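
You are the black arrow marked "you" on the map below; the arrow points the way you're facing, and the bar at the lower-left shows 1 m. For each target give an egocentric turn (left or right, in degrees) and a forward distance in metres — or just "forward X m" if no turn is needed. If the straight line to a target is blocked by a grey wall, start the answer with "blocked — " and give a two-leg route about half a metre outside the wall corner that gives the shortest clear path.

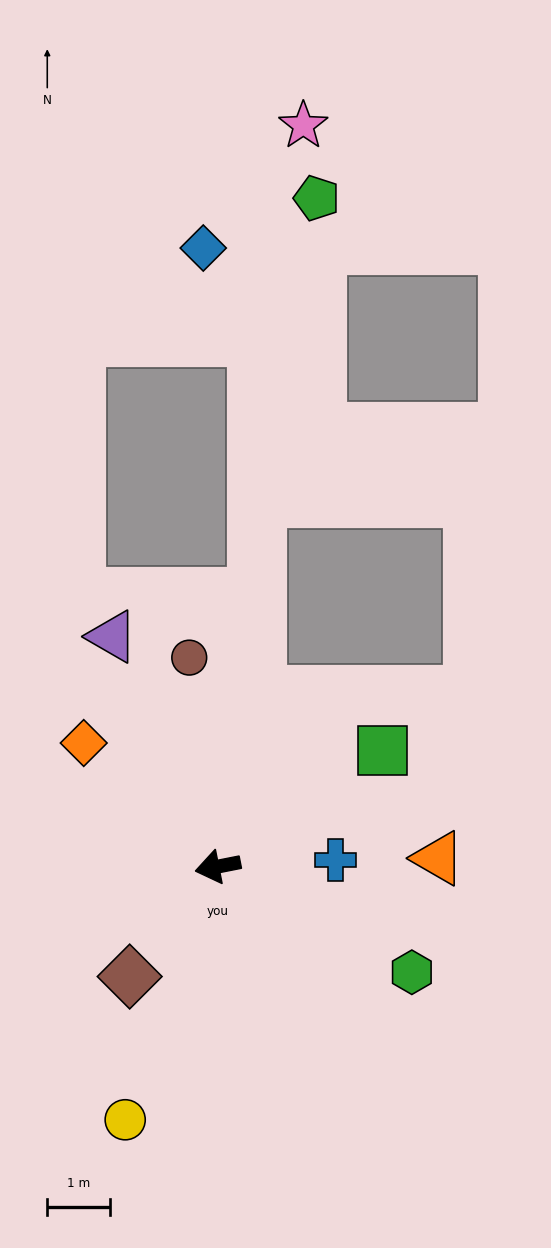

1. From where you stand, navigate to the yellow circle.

turn left 59°, forward 4.3 m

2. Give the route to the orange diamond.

turn right 54°, forward 2.9 m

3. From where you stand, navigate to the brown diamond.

turn left 40°, forward 2.2 m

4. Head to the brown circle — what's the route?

turn right 93°, forward 3.4 m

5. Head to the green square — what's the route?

turn right 156°, forward 3.2 m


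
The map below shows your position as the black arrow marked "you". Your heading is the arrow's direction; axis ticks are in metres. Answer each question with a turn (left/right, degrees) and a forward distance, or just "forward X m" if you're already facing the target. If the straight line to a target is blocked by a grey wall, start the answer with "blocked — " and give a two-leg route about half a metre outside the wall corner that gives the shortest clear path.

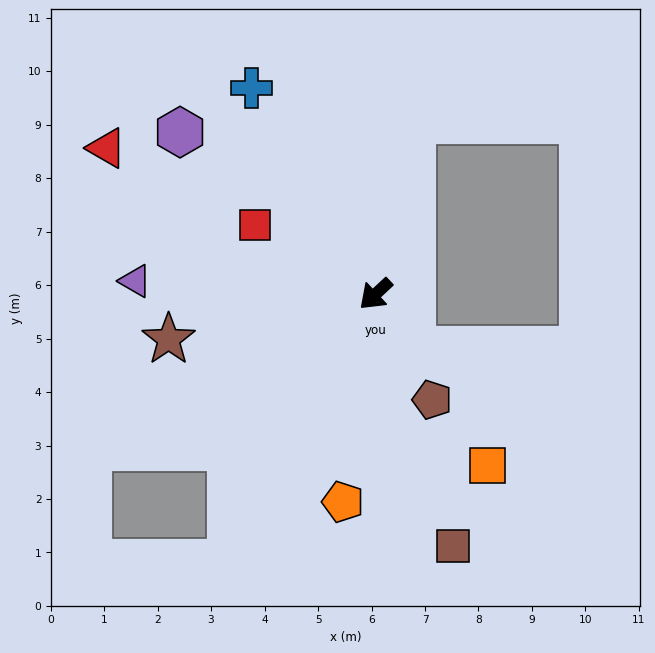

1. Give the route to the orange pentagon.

turn left 38°, forward 3.9 m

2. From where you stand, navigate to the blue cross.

turn right 102°, forward 4.5 m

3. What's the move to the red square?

turn right 73°, forward 2.6 m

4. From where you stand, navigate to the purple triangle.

turn right 46°, forward 4.5 m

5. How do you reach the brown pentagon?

turn left 75°, forward 2.2 m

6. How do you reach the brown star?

turn right 31°, forward 4.0 m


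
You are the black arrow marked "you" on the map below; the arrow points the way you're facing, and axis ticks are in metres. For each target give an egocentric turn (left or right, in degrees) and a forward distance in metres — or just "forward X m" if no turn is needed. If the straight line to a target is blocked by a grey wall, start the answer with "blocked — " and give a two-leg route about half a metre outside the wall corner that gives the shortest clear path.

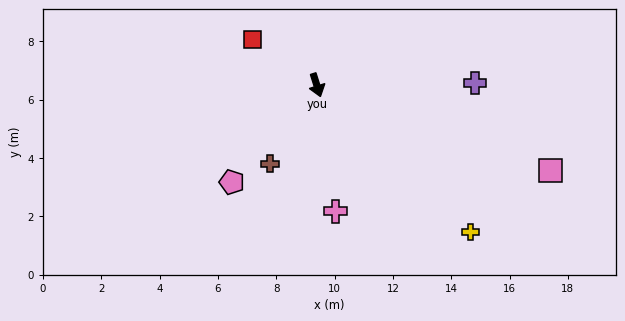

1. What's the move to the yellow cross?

turn left 29°, forward 7.3 m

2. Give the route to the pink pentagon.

turn right 59°, forward 4.4 m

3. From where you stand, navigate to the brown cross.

turn right 49°, forward 3.1 m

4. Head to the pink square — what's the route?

turn left 52°, forward 8.5 m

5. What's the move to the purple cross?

turn left 73°, forward 5.4 m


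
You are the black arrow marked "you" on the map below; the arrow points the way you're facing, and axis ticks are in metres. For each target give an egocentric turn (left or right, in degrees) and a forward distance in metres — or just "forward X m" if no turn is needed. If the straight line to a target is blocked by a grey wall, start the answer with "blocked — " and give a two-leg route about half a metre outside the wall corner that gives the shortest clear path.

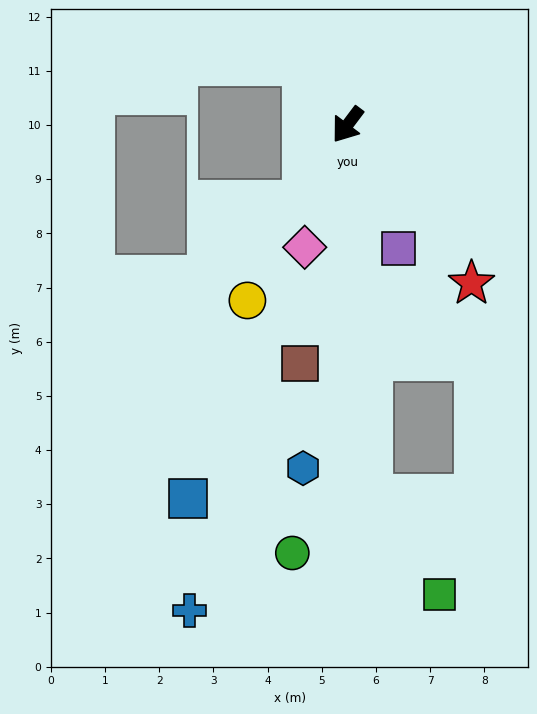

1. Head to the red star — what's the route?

turn left 75°, forward 3.7 m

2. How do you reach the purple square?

turn left 59°, forward 2.5 m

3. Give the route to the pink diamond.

turn left 18°, forward 2.4 m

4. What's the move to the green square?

blocked — turn left 40°, forward 6.9 m, then turn left 33°, forward 2.2 m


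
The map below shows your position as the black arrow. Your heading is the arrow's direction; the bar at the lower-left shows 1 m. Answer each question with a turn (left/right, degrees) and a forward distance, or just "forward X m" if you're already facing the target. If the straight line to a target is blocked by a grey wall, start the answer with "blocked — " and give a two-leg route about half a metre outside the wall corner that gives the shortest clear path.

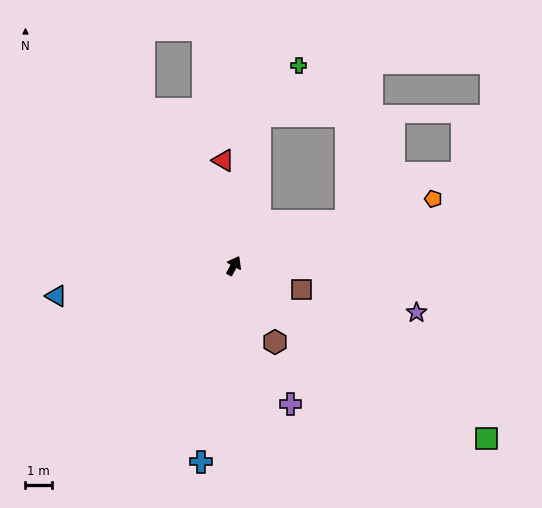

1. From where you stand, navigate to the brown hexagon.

turn right 123°, forward 3.2 m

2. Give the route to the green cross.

blocked — turn left 19°, forward 5.7 m, then turn right 28°, forward 2.4 m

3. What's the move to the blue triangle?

turn left 128°, forward 6.7 m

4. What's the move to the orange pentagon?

turn right 43°, forward 7.9 m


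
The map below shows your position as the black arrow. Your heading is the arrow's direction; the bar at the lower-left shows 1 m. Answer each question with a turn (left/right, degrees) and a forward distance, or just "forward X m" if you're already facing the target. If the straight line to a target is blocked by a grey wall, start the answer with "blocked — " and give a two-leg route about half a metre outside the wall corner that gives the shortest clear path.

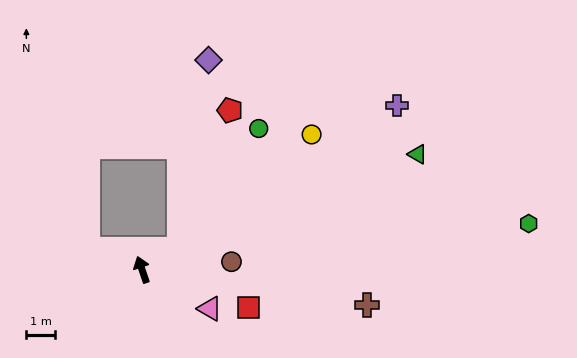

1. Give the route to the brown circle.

turn right 104°, forward 3.1 m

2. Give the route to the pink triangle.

turn right 139°, forward 2.7 m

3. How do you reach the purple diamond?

blocked — turn right 80°, forward 1.5 m, then turn left 52°, forward 6.7 m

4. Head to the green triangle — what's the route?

turn right 86°, forward 10.4 m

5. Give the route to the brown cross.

turn right 118°, forward 7.9 m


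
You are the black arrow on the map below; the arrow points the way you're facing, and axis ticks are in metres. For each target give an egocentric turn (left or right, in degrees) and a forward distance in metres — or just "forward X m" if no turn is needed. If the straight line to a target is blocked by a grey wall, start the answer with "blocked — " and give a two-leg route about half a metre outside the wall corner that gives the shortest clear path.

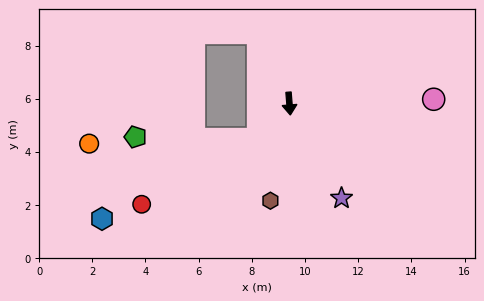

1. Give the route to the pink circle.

turn left 87°, forward 5.4 m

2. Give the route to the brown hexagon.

turn right 16°, forward 3.7 m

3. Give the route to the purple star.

turn left 24°, forward 4.1 m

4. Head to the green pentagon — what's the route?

blocked — turn right 46°, forward 1.8 m, then turn right 49°, forward 4.6 m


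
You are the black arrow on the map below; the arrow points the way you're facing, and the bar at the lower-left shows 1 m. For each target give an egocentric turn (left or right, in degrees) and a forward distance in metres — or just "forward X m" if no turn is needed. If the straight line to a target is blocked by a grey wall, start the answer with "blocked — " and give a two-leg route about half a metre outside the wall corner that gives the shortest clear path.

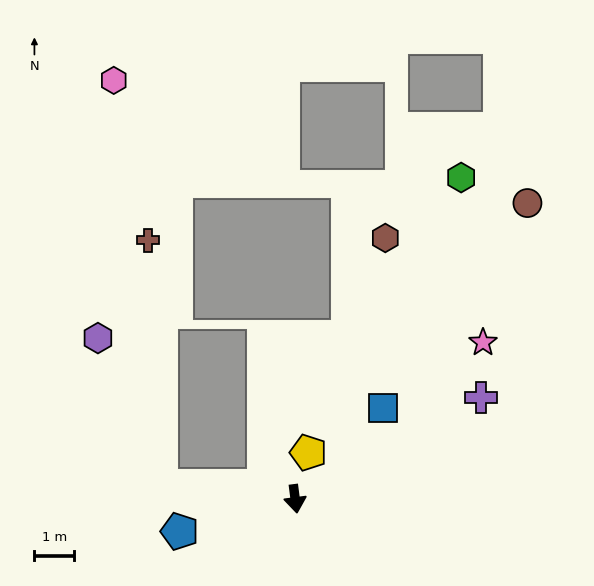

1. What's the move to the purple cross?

turn left 111°, forward 5.3 m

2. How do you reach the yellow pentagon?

turn left 157°, forward 1.2 m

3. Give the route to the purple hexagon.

blocked — turn right 103°, forward 3.4 m, then turn right 61°, forward 4.0 m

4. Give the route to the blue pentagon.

turn right 82°, forward 3.0 m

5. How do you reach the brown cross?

blocked — turn right 103°, forward 3.4 m, then turn right 81°, forward 6.2 m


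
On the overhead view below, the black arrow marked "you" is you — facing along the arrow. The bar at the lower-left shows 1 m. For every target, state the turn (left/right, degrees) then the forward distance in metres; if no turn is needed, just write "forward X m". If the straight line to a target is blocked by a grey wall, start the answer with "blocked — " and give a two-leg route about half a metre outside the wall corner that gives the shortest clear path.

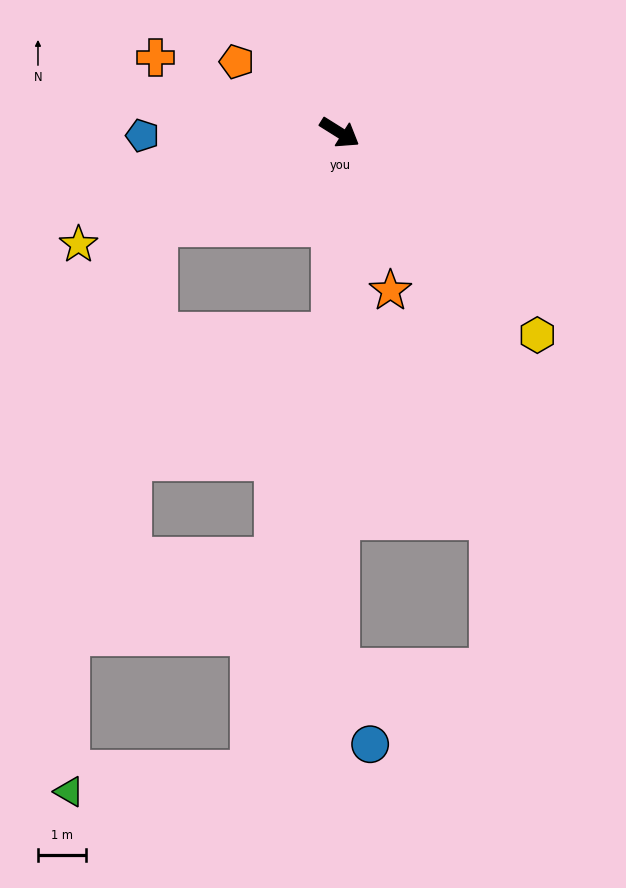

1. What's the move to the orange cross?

turn right 170°, forward 4.2 m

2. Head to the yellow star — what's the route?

turn right 125°, forward 5.9 m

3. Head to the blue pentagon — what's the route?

turn right 147°, forward 4.1 m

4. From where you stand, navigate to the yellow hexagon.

turn right 14°, forward 5.9 m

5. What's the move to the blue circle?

blocked — turn right 58°, forward 11.2 m, then turn left 22°, forward 1.7 m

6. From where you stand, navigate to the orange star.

turn right 40°, forward 3.5 m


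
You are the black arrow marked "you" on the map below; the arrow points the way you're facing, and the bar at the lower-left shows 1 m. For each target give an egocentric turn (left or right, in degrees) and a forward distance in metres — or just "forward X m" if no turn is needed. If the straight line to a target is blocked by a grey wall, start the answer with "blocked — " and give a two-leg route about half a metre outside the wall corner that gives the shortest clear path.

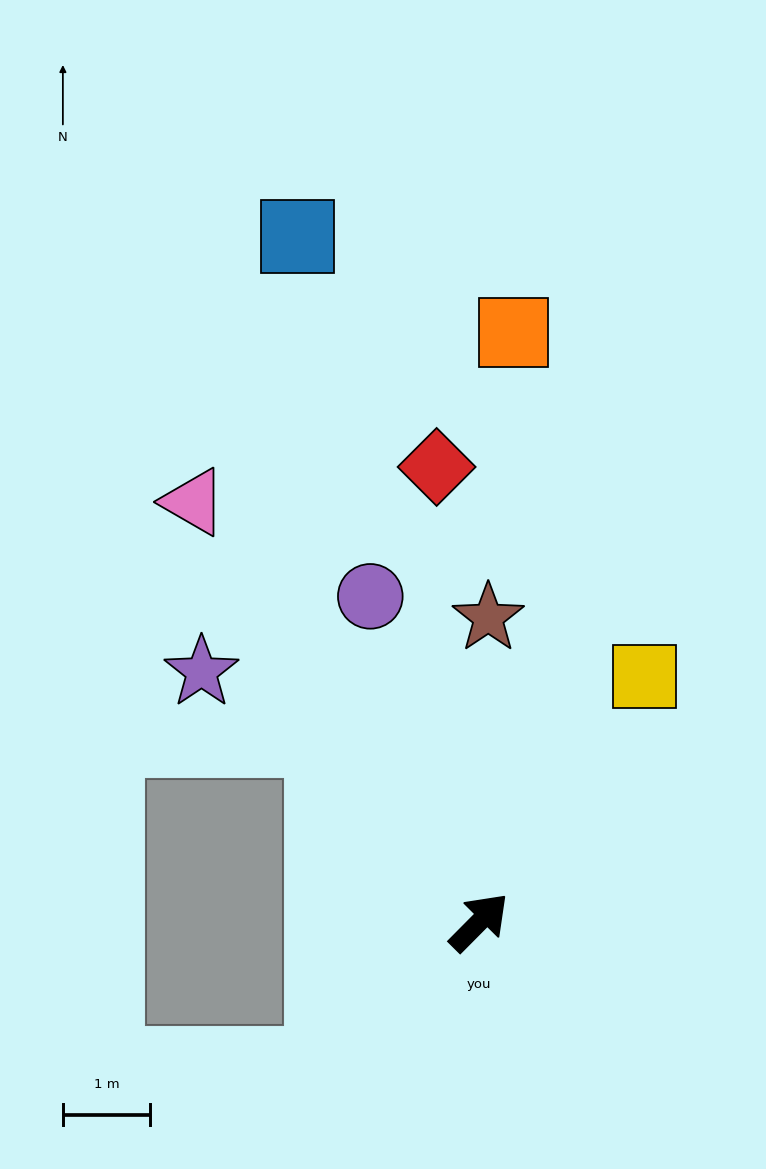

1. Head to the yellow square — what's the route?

turn left 11°, forward 3.4 m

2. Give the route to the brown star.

turn left 43°, forward 3.5 m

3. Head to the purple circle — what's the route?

turn left 63°, forward 3.9 m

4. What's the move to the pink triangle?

turn left 79°, forward 5.8 m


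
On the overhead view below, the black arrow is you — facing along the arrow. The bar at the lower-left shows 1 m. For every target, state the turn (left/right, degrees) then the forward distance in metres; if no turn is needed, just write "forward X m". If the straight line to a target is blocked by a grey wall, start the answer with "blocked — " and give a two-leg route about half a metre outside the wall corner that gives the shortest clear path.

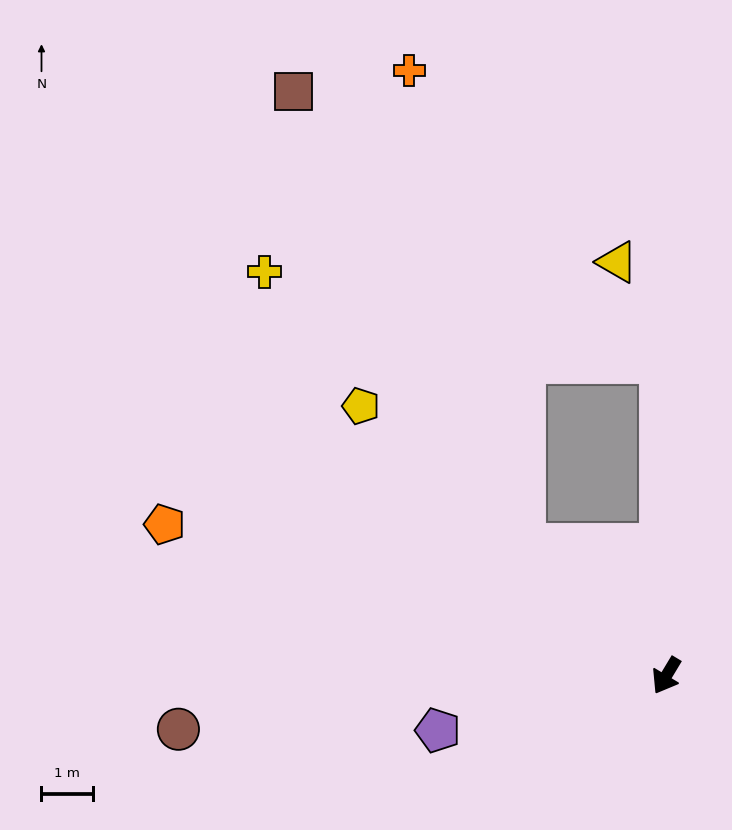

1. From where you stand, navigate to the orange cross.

blocked — turn right 102°, forward 3.8 m, then turn right 33°, forward 9.5 m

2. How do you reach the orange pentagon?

turn right 76°, forward 10.2 m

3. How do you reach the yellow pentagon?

turn right 100°, forward 8.0 m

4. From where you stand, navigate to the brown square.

blocked — turn right 102°, forward 3.8 m, then turn right 20°, forward 9.9 m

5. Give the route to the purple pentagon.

turn right 46°, forward 4.6 m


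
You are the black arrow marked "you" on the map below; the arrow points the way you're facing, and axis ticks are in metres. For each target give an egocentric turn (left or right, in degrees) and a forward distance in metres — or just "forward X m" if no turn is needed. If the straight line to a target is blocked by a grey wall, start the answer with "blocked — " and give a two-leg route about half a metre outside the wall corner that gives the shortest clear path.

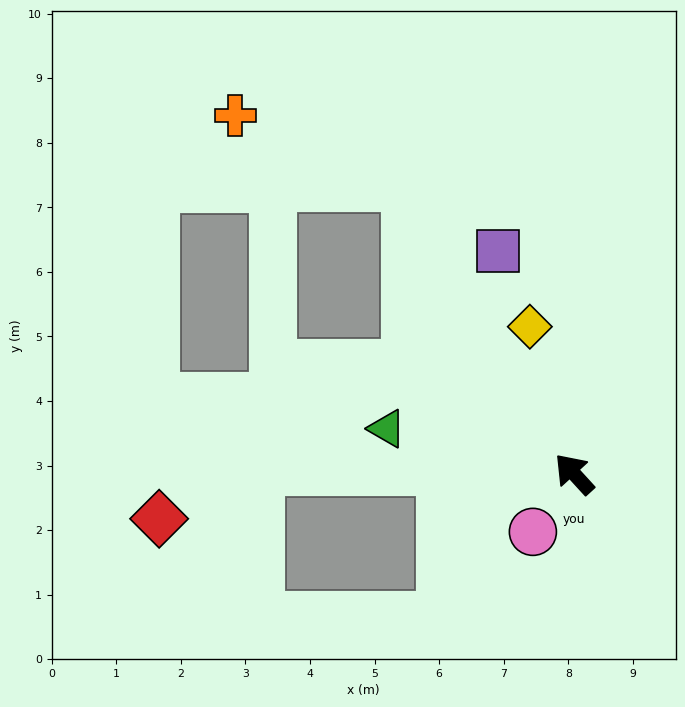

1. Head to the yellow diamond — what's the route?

turn right 26°, forward 2.4 m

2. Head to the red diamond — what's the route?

blocked — turn left 47°, forward 4.9 m, then turn left 28°, forward 1.7 m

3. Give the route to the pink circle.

turn left 102°, forward 1.1 m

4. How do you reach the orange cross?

blocked — turn right 13°, forward 5.2 m, then turn left 39°, forward 2.9 m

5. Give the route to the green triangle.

turn left 34°, forward 3.0 m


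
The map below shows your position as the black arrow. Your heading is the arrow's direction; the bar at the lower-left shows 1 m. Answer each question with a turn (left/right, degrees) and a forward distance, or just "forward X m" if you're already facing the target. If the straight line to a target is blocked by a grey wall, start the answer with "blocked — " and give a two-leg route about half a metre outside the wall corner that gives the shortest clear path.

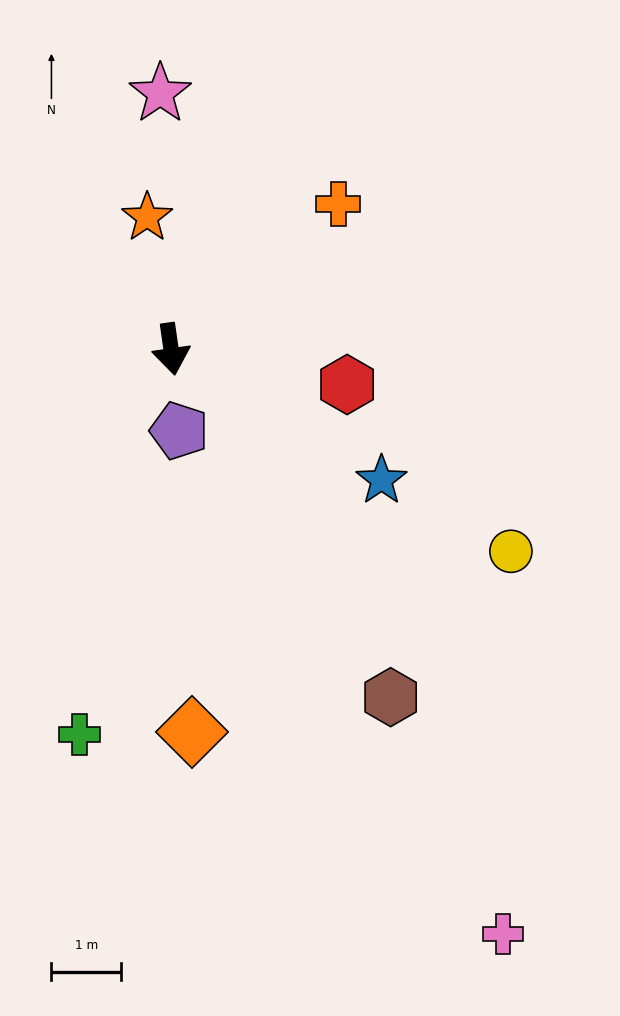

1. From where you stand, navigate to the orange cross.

turn left 123°, forward 3.2 m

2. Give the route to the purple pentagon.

turn right 3°, forward 1.2 m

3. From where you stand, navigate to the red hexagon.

turn left 71°, forward 2.6 m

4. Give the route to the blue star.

turn left 50°, forward 3.6 m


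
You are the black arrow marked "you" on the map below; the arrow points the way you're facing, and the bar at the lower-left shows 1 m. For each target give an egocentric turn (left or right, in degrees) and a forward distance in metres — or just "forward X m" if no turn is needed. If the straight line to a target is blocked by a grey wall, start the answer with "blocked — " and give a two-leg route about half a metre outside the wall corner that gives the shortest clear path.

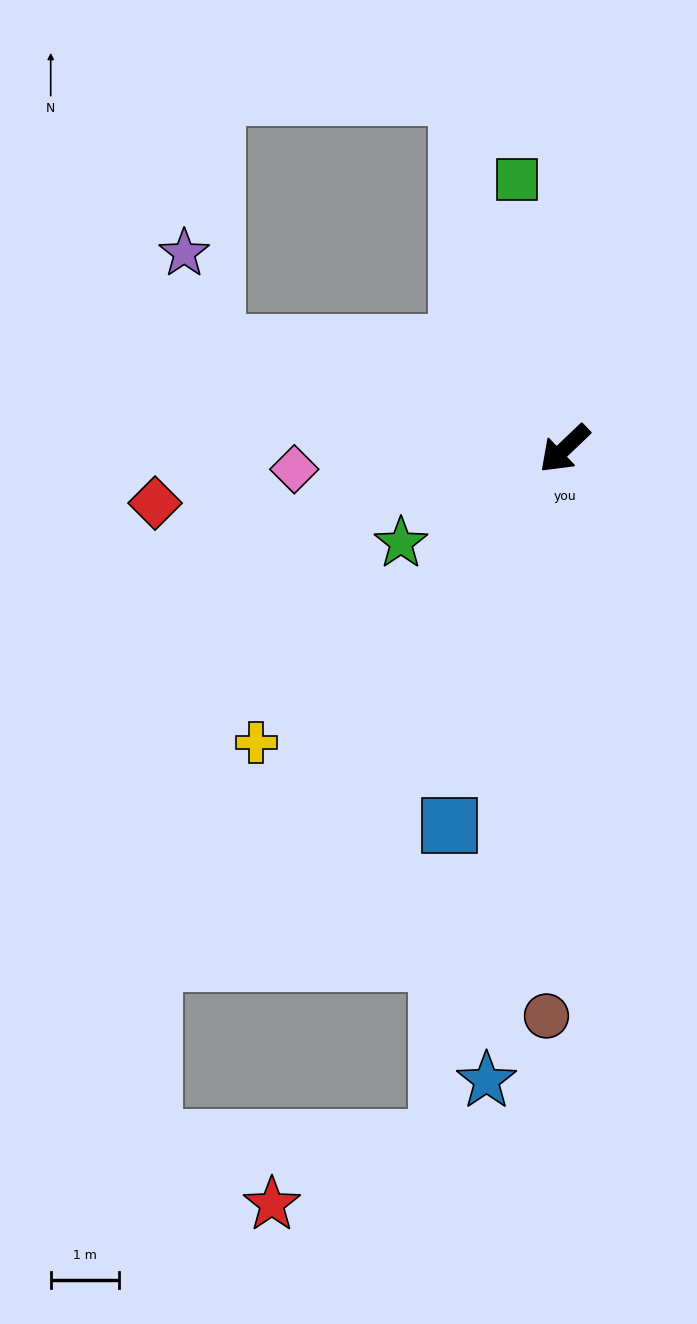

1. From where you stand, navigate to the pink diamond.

turn right 39°, forward 4.0 m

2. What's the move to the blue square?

turn left 29°, forward 5.8 m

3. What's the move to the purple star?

blocked — turn right 60°, forward 5.3 m, then turn right 54°, forward 1.4 m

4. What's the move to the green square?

turn right 124°, forward 4.0 m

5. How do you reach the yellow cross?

forward 6.3 m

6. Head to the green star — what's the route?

turn right 14°, forward 2.8 m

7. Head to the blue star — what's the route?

turn left 39°, forward 9.4 m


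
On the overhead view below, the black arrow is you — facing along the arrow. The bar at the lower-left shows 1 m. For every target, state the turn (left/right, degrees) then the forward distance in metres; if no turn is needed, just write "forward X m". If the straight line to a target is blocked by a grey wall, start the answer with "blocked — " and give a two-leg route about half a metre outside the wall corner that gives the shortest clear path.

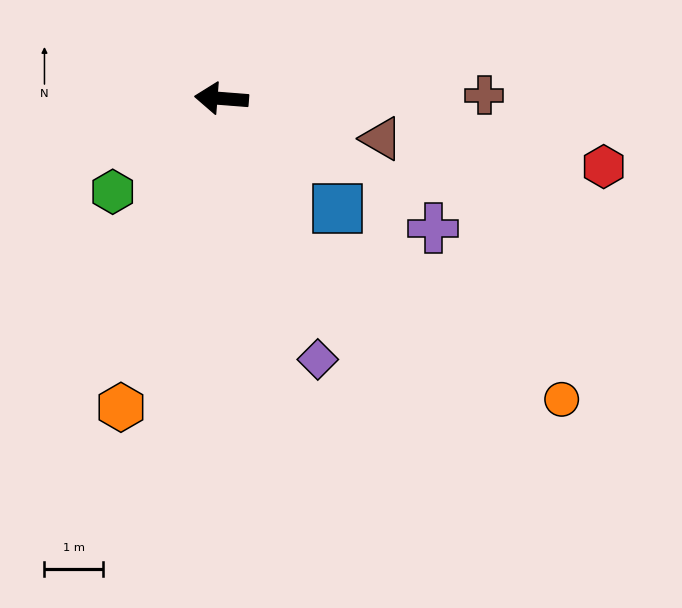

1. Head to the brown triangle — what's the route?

turn left 170°, forward 2.8 m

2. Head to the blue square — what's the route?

turn left 141°, forward 2.7 m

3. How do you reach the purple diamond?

turn left 115°, forward 4.7 m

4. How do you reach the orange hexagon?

turn left 76°, forward 5.5 m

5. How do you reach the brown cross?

turn right 175°, forward 4.5 m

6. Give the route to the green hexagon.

turn left 45°, forward 2.4 m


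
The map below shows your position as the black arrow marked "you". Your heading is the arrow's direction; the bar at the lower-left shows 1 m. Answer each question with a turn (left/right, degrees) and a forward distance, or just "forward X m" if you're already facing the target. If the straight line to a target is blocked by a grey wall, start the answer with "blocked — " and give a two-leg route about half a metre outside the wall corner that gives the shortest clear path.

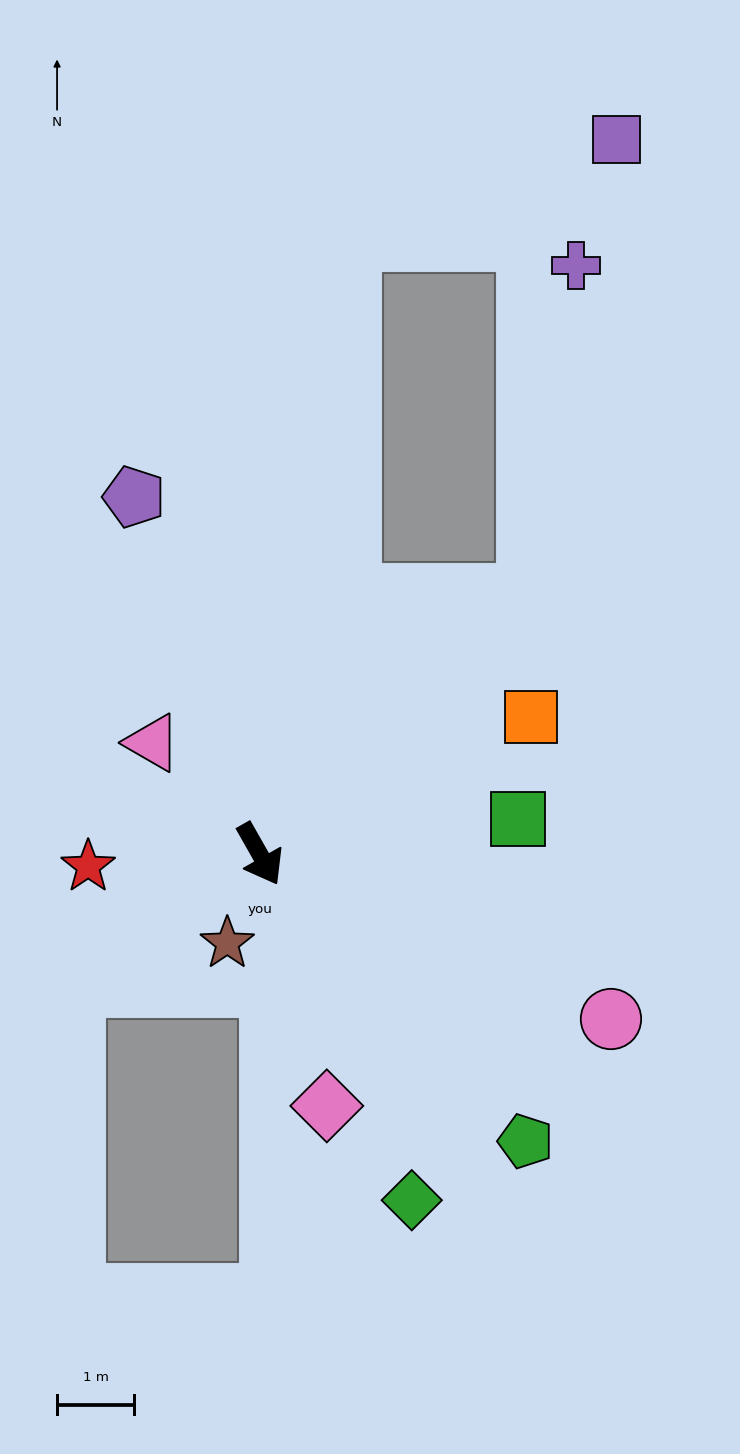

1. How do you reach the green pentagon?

turn left 13°, forward 5.1 m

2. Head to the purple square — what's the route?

blocked — turn left 142°, forward 8.1 m, then turn right 61°, forward 3.7 m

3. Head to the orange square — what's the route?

turn left 87°, forward 3.9 m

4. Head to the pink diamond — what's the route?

turn right 15°, forward 3.4 m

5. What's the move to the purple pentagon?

turn left 170°, forward 4.9 m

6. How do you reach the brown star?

turn right 50°, forward 1.2 m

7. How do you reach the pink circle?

turn left 35°, forward 5.0 m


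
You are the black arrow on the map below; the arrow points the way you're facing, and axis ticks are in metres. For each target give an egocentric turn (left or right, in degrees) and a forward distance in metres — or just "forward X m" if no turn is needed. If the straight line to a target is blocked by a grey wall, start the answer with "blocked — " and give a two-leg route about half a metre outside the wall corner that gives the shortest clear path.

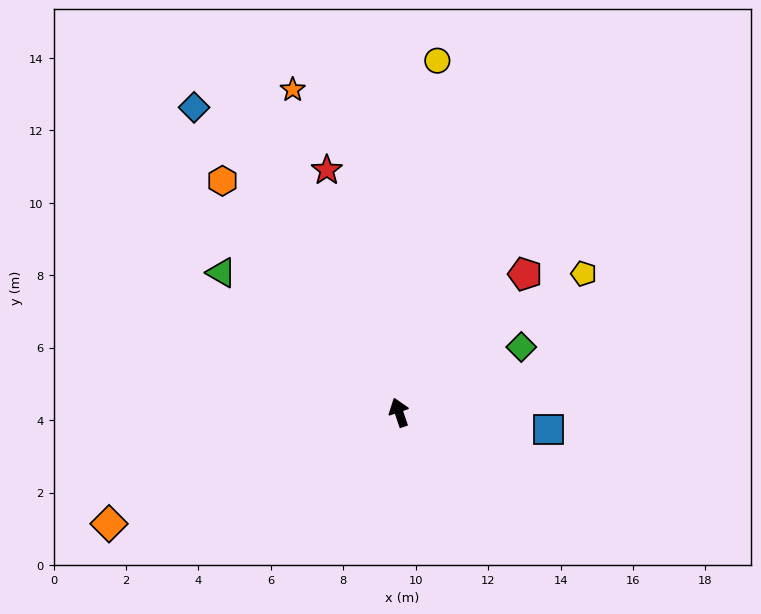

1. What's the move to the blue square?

turn right 115°, forward 4.1 m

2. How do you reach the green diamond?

turn right 81°, forward 3.8 m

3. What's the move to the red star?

turn right 2°, forward 7.0 m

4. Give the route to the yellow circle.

turn right 25°, forward 9.8 m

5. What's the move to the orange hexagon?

turn left 19°, forward 8.0 m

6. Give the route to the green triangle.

turn left 33°, forward 6.2 m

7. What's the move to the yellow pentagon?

turn right 72°, forward 6.4 m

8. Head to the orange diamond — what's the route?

turn left 92°, forward 8.6 m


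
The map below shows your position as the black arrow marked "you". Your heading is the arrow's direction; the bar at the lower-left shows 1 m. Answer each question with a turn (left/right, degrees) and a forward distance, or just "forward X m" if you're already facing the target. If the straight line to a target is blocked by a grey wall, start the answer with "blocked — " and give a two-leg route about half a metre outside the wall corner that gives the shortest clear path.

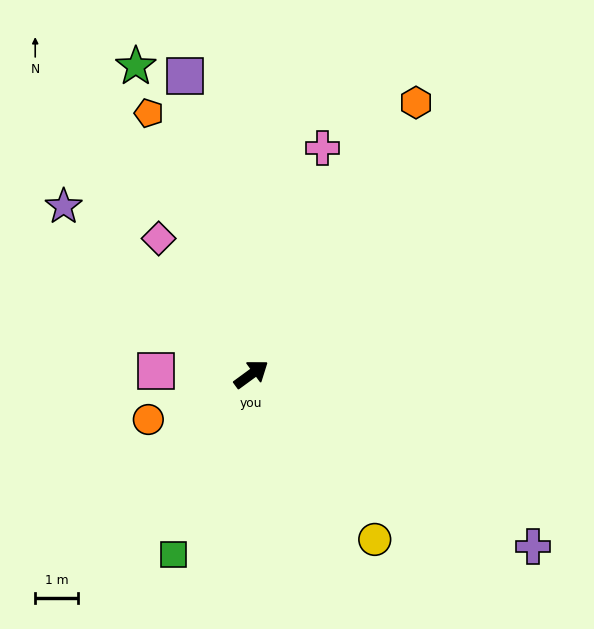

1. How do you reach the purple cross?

turn right 68°, forward 7.8 m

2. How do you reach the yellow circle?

turn right 89°, forward 4.9 m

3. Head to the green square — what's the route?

turn right 149°, forward 4.6 m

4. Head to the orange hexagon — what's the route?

turn left 23°, forward 7.5 m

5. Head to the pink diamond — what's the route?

turn left 88°, forward 3.9 m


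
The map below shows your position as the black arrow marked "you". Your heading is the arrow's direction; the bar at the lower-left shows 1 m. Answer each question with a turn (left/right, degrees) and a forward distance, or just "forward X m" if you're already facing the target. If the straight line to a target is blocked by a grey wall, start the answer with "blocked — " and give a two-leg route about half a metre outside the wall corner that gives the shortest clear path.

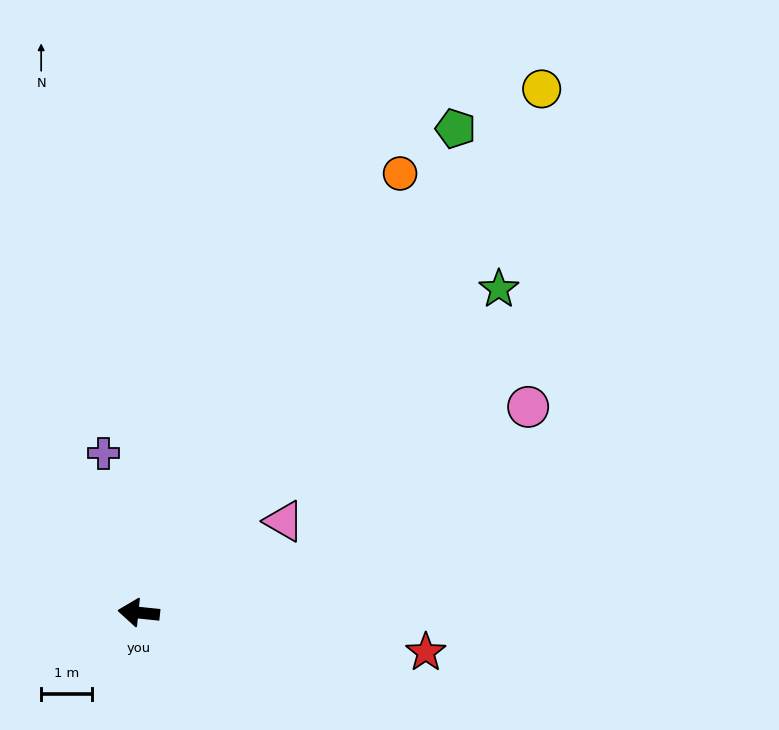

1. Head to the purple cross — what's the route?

turn right 72°, forward 3.2 m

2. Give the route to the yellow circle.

turn right 122°, forward 12.9 m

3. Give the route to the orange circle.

turn right 115°, forward 10.0 m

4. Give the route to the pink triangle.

turn right 142°, forward 3.3 m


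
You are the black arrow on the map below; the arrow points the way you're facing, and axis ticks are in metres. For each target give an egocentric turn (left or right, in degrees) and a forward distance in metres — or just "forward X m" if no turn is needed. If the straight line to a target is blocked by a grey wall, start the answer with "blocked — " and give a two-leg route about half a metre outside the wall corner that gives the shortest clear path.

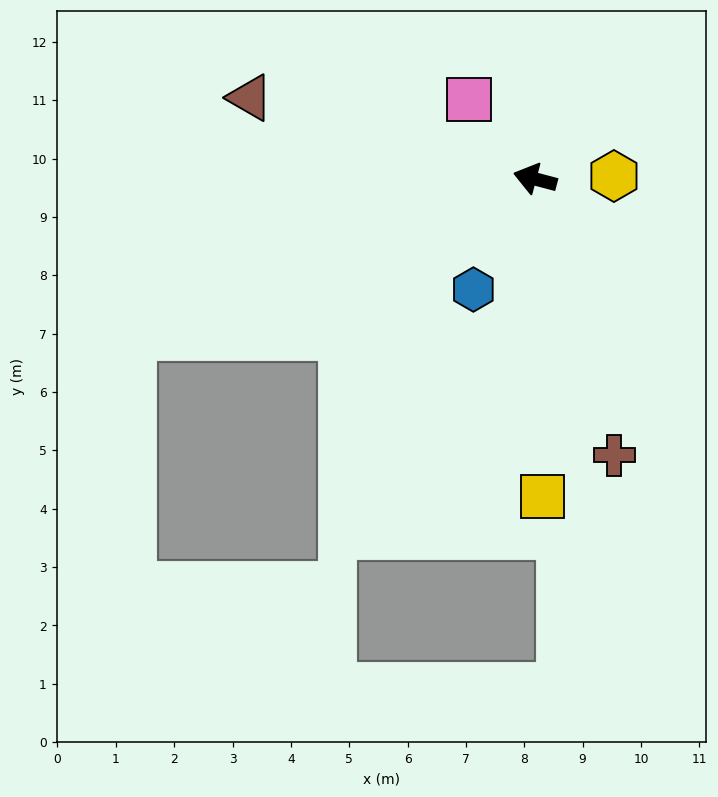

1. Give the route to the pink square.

turn right 36°, forward 1.8 m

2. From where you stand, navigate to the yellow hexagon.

turn right 163°, forward 1.4 m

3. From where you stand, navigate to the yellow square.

turn left 106°, forward 5.4 m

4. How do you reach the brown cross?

turn left 121°, forward 4.9 m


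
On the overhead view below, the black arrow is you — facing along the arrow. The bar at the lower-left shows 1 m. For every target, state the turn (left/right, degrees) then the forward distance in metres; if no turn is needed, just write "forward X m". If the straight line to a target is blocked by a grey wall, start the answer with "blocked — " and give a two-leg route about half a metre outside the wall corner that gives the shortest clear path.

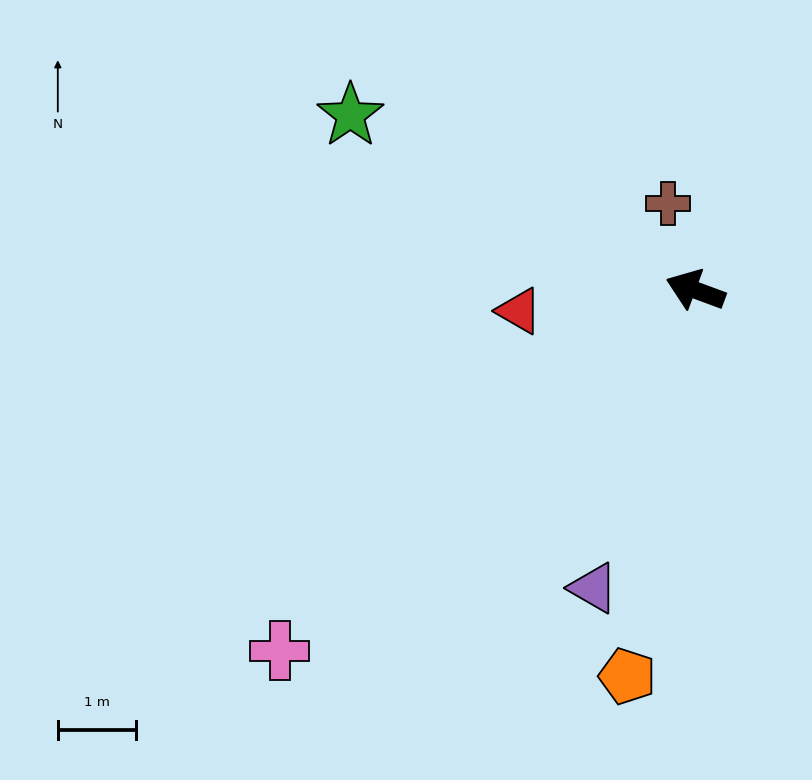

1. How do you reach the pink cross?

turn left 61°, forward 7.0 m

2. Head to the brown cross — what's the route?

turn right 52°, forward 1.2 m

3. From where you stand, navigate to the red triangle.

turn left 27°, forward 2.3 m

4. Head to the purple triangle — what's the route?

turn left 91°, forward 4.0 m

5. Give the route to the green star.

turn right 7°, forward 4.9 m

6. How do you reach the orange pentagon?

turn left 100°, forward 5.0 m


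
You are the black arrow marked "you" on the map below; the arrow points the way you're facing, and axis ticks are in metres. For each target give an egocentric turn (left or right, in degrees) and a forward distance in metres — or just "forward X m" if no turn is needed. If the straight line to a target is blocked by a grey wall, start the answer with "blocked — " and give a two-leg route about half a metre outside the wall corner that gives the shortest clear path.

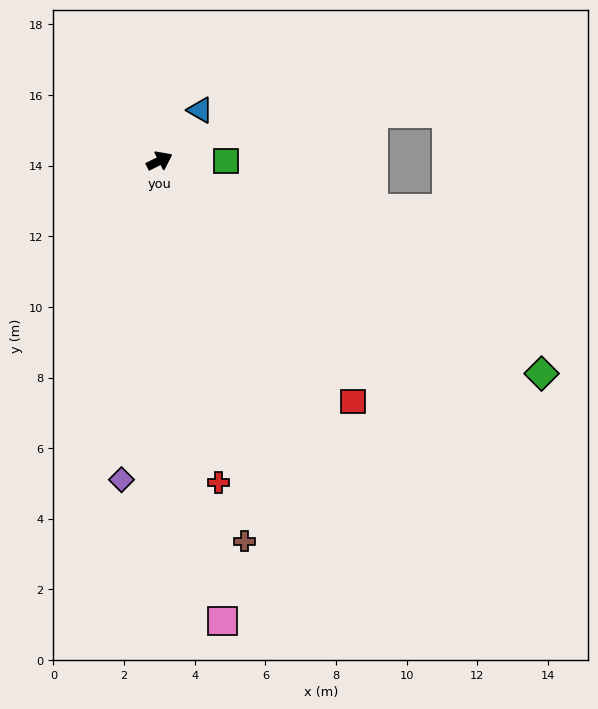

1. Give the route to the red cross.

turn right 106°, forward 9.3 m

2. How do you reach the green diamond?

turn right 56°, forward 12.4 m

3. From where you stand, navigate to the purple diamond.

turn right 123°, forward 9.1 m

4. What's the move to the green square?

turn right 27°, forward 1.9 m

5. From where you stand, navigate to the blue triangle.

turn left 25°, forward 1.8 m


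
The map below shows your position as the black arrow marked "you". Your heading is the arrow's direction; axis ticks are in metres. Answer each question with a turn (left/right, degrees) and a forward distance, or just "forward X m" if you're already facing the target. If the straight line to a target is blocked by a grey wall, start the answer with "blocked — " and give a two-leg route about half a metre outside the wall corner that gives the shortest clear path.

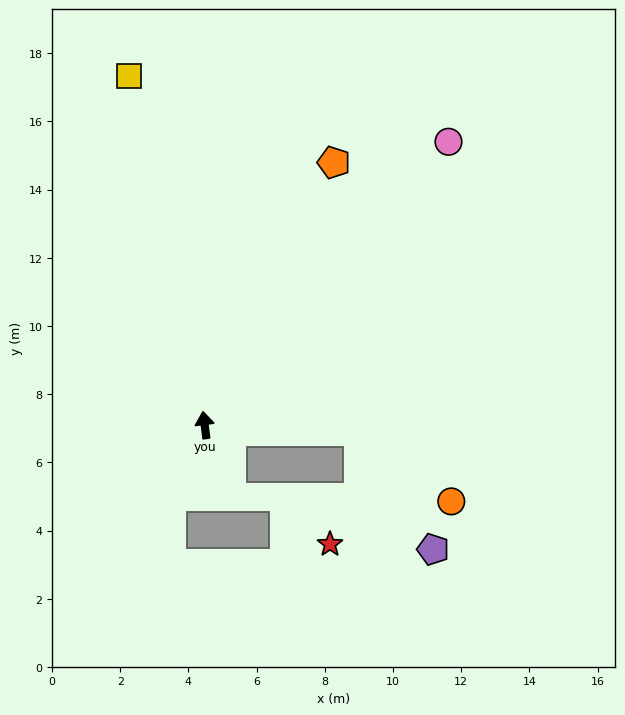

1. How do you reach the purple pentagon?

blocked — turn right 100°, forward 4.5 m, then turn right 55°, forward 4.1 m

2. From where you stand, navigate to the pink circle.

turn right 48°, forward 11.0 m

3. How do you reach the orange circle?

blocked — turn right 100°, forward 4.5 m, then turn right 34°, forward 3.4 m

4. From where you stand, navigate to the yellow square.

turn left 5°, forward 10.5 m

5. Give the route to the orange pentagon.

turn right 33°, forward 8.6 m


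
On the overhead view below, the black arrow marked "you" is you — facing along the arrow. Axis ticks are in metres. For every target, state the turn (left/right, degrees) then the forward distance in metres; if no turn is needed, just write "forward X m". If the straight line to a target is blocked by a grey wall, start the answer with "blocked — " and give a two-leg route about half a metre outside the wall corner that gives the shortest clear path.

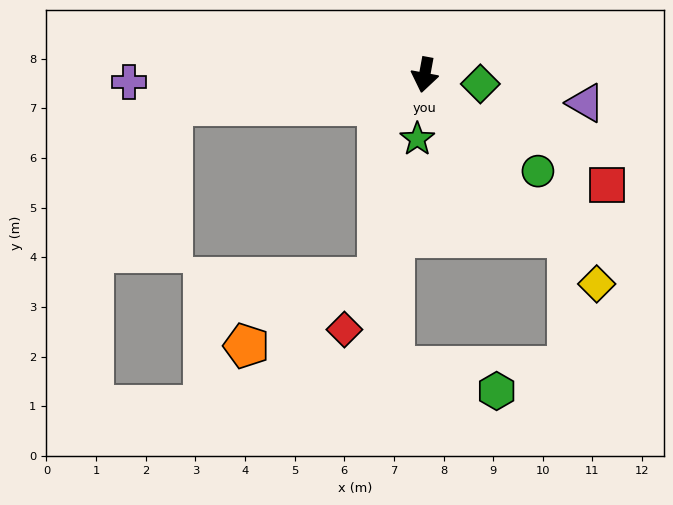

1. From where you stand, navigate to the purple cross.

turn right 78°, forward 6.0 m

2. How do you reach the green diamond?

turn left 91°, forward 1.1 m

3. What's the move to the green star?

turn left 4°, forward 1.3 m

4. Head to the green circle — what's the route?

turn left 60°, forward 3.0 m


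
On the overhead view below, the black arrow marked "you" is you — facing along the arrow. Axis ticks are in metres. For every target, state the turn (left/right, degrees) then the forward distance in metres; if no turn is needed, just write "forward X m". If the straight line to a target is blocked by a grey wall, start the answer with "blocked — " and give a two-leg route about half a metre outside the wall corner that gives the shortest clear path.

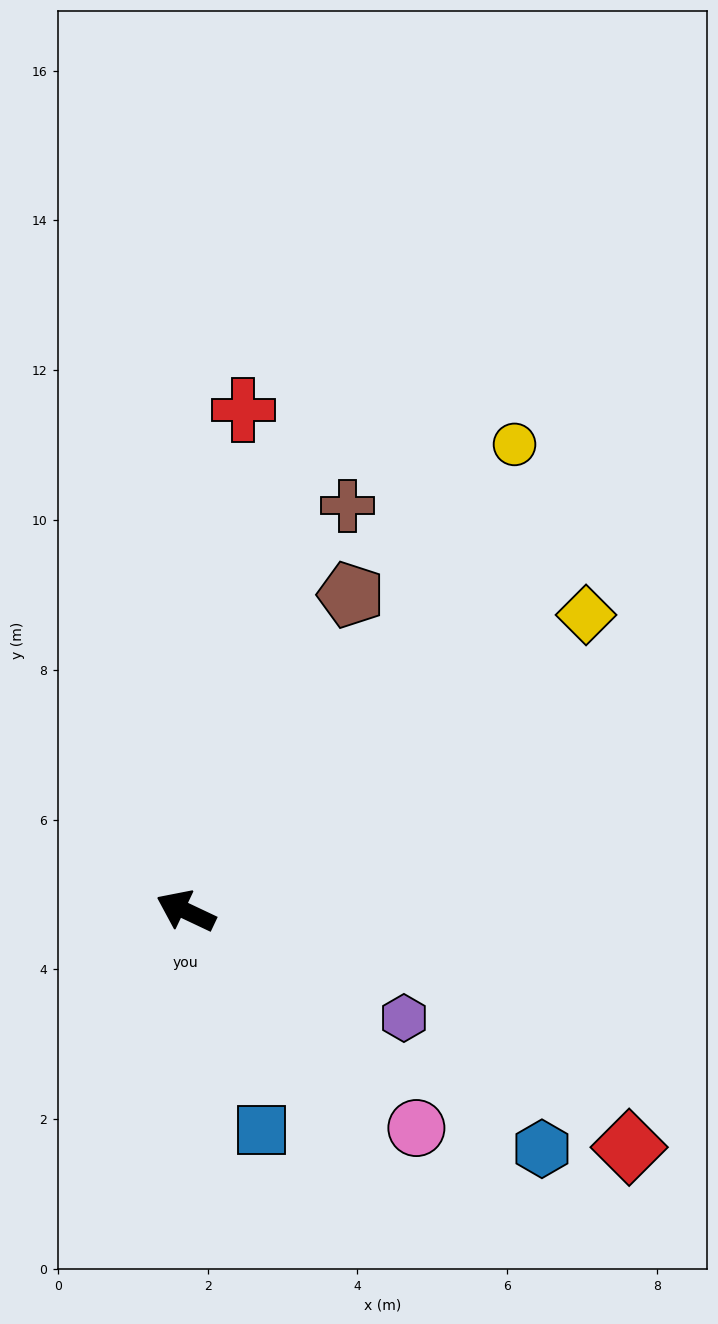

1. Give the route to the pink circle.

turn left 162°, forward 4.2 m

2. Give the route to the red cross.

turn right 71°, forward 6.7 m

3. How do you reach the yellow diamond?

turn right 118°, forward 6.6 m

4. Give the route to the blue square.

turn left 134°, forward 3.1 m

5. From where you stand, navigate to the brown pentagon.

turn right 92°, forward 4.8 m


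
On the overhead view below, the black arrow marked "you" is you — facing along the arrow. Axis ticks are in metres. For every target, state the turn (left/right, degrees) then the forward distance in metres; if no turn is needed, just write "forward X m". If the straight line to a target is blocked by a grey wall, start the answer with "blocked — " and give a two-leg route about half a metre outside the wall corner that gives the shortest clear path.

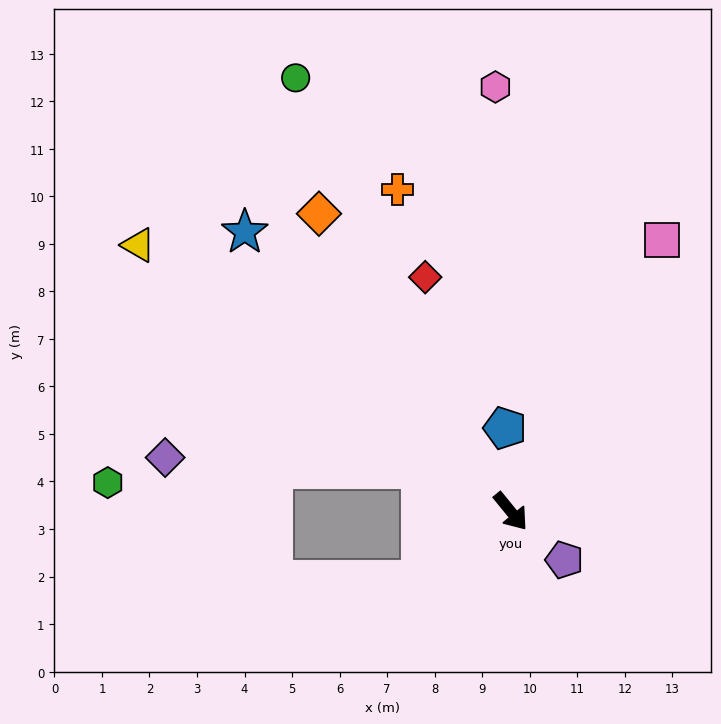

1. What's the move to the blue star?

turn right 176°, forward 8.1 m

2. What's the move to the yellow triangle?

turn right 165°, forward 9.6 m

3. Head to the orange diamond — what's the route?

turn left 174°, forward 7.5 m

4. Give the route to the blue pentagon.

turn left 145°, forward 1.8 m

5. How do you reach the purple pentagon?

turn left 9°, forward 1.5 m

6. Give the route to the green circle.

turn left 167°, forward 10.2 m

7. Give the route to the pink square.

turn left 112°, forward 6.5 m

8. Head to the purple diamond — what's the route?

blocked — turn right 155°, forward 2.1 m, then turn left 23°, forward 5.4 m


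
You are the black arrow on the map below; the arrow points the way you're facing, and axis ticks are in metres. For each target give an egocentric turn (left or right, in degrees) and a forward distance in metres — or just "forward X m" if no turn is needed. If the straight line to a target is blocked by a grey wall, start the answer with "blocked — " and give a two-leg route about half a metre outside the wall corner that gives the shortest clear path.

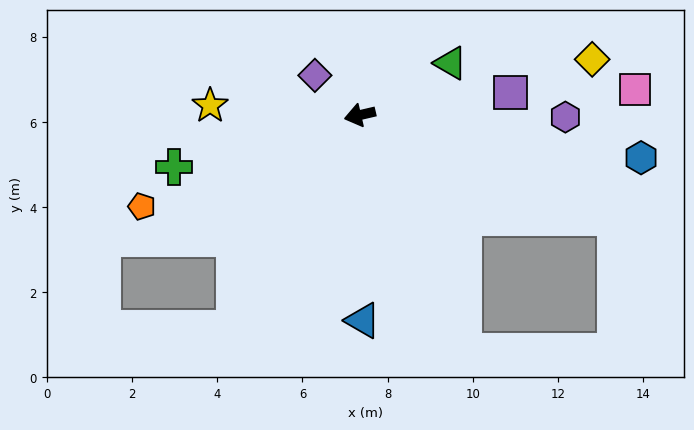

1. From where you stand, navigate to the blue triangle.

turn left 78°, forward 4.8 m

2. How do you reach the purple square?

turn left 176°, forward 3.6 m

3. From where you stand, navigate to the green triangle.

turn right 163°, forward 2.5 m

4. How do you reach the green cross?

turn left 3°, forward 4.5 m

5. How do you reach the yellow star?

turn right 17°, forward 3.5 m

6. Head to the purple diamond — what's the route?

turn right 55°, forward 1.4 m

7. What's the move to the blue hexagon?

turn left 158°, forward 6.7 m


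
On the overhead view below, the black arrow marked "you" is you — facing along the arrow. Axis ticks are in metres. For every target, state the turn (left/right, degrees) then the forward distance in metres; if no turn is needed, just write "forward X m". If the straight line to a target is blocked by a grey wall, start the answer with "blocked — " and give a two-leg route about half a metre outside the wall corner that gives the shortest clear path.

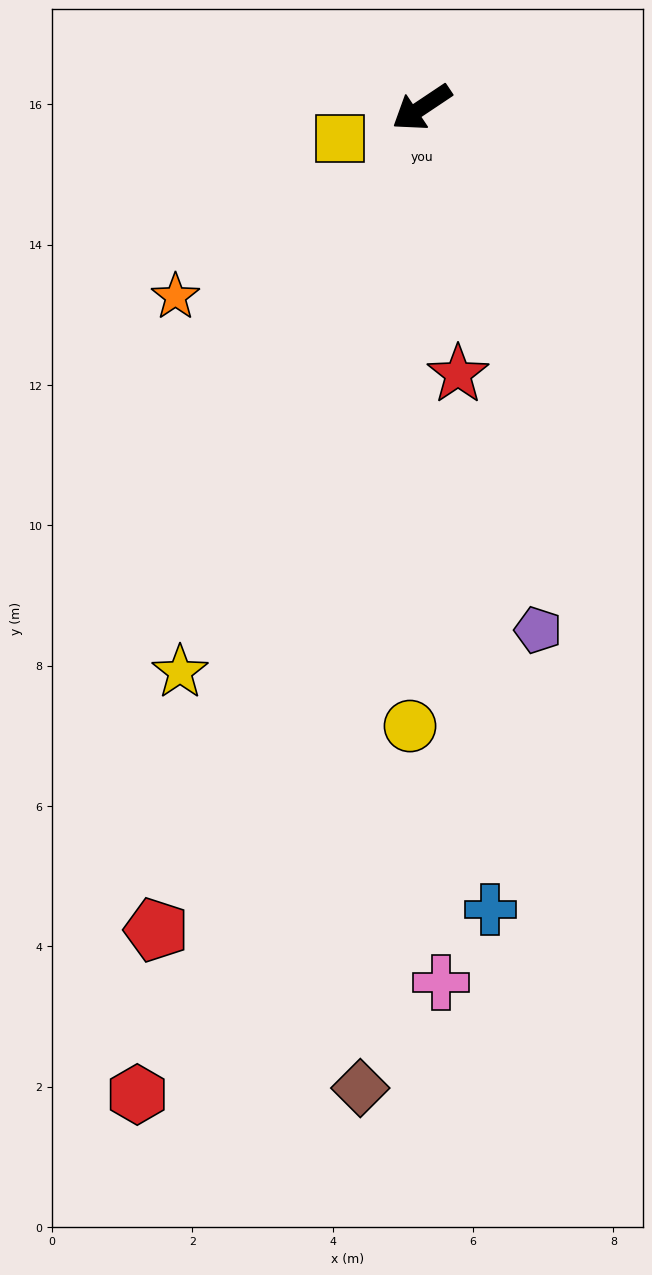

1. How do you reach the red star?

turn left 64°, forward 3.8 m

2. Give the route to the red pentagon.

turn left 38°, forward 12.3 m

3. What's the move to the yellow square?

turn right 13°, forward 1.2 m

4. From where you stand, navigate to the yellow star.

turn left 33°, forward 8.8 m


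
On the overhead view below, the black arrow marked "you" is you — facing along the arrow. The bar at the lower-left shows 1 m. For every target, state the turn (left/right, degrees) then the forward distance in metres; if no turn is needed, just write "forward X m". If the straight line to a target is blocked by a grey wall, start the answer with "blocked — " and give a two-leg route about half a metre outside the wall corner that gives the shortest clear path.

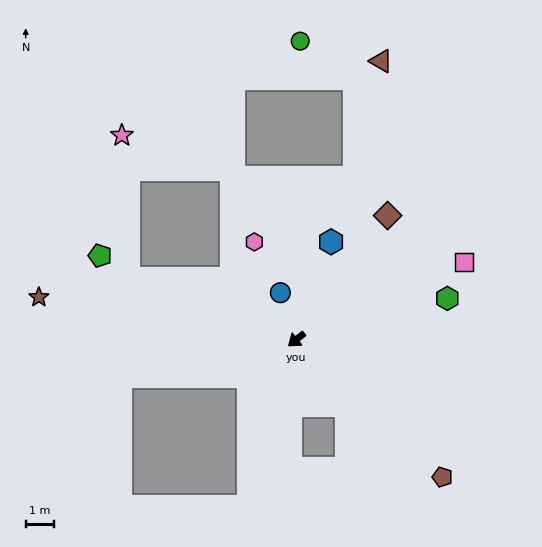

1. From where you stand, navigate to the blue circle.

turn right 110°, forward 1.8 m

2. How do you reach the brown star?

turn right 48°, forward 9.3 m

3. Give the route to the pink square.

turn left 166°, forward 6.6 m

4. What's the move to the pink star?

blocked — turn right 59°, forward 6.4 m, then turn right 67°, forward 5.1 m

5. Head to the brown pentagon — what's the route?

turn left 98°, forward 7.2 m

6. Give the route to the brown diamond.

turn right 165°, forward 5.5 m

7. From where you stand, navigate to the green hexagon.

turn left 157°, forward 5.6 m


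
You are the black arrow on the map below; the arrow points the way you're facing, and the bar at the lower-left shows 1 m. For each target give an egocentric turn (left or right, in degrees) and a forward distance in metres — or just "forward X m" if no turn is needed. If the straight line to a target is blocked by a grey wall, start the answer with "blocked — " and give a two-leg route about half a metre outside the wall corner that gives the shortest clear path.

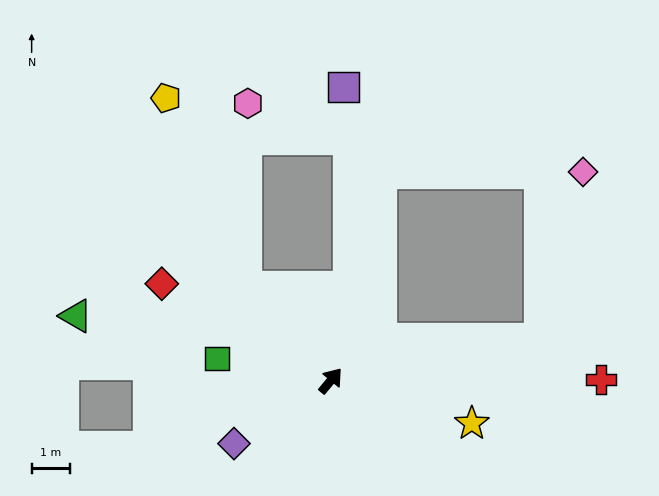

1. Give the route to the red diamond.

turn left 100°, forward 5.1 m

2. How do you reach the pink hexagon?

blocked — turn left 82°, forward 3.3 m, then turn right 43°, forward 4.8 m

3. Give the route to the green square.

turn left 118°, forward 3.0 m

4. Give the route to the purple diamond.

turn left 163°, forward 3.0 m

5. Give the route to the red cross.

turn right 50°, forward 7.1 m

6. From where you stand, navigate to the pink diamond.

blocked — turn right 39°, forward 5.6 m, then turn left 64°, forward 4.5 m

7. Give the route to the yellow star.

turn right 67°, forward 3.9 m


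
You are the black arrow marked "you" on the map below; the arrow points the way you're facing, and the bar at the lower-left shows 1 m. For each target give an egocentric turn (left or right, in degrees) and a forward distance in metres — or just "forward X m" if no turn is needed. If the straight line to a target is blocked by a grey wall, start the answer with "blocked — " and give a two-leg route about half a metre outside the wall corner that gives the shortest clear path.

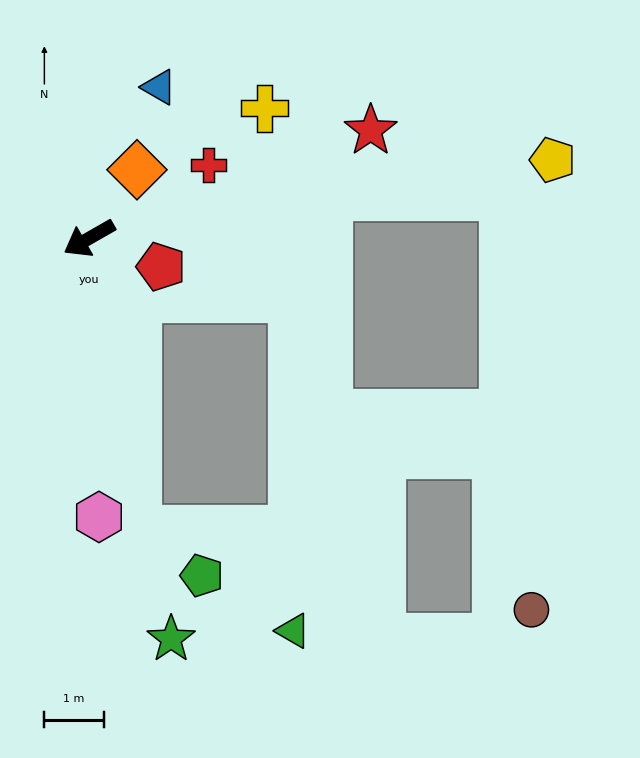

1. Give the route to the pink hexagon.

turn left 62°, forward 4.7 m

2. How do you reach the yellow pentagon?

turn left 160°, forward 7.9 m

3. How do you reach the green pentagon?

blocked — turn left 70°, forward 5.0 m, then turn left 46°, forward 1.3 m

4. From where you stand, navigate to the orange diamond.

turn right 155°, forward 1.4 m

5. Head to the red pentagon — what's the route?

turn left 129°, forward 1.3 m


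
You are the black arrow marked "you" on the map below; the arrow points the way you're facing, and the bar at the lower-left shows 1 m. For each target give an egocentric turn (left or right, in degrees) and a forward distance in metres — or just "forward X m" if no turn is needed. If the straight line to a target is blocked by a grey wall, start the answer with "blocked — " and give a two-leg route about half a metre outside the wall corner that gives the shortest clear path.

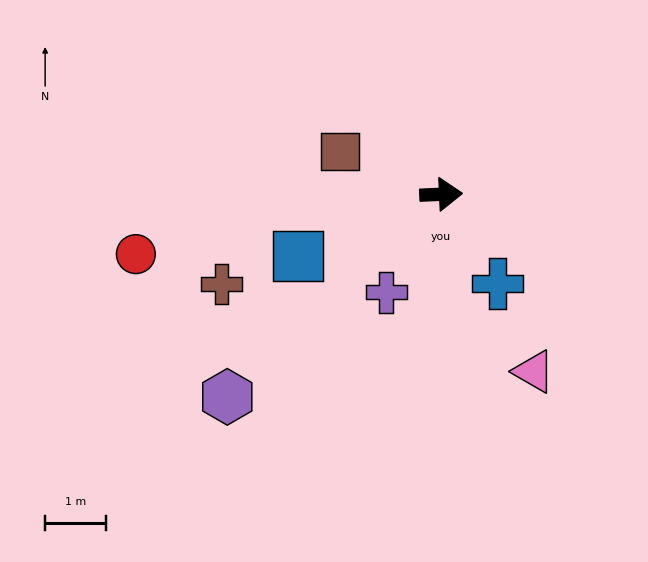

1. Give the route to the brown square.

turn left 155°, forward 1.8 m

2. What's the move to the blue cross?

turn right 60°, forward 1.7 m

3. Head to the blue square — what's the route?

turn right 159°, forward 2.6 m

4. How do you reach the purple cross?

turn right 122°, forward 1.9 m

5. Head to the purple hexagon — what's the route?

turn right 139°, forward 4.9 m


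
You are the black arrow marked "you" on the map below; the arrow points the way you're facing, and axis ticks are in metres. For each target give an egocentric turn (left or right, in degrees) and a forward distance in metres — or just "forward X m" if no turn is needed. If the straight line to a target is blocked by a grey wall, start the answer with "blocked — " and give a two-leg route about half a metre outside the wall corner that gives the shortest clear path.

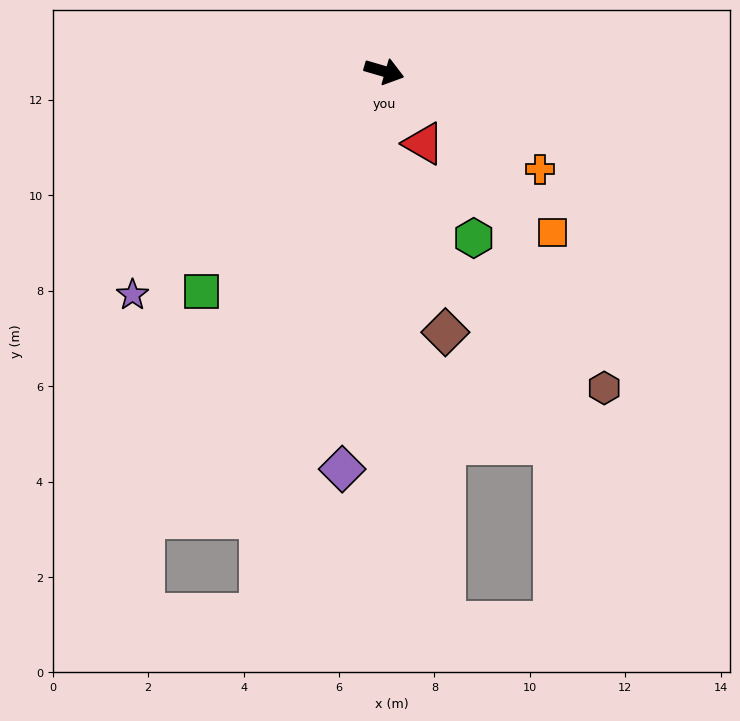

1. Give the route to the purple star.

turn right 122°, forward 7.1 m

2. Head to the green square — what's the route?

turn right 113°, forward 6.0 m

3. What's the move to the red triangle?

turn right 45°, forward 1.7 m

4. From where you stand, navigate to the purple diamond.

turn right 80°, forward 8.4 m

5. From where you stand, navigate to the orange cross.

turn right 16°, forward 3.9 m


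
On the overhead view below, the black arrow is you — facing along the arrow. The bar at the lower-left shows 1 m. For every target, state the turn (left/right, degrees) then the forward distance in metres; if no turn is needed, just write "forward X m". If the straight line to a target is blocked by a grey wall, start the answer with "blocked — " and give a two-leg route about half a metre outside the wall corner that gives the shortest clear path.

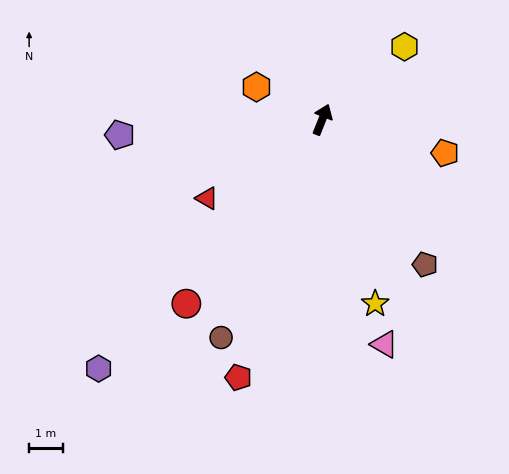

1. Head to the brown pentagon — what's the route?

turn right 123°, forward 5.2 m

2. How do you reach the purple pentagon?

turn left 116°, forward 6.0 m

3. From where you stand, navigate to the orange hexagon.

turn left 86°, forward 2.2 m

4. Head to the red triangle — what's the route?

turn left 146°, forward 4.1 m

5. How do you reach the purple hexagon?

turn left 160°, forward 9.9 m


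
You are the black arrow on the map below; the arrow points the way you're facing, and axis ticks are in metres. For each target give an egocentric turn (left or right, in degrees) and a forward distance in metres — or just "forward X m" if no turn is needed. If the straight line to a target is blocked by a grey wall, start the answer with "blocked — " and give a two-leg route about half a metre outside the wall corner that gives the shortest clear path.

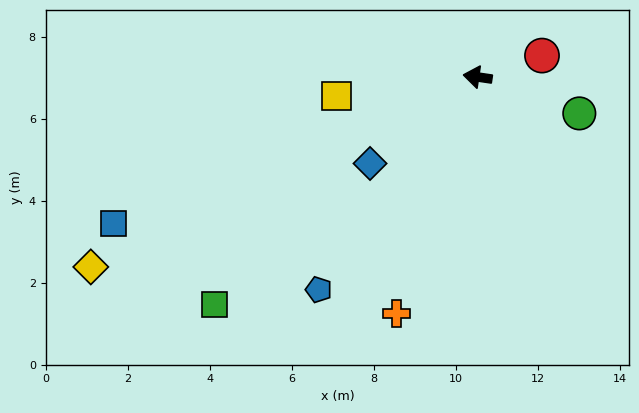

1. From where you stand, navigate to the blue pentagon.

turn left 62°, forward 6.5 m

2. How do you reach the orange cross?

turn left 79°, forward 6.1 m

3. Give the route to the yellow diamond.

turn left 34°, forward 10.5 m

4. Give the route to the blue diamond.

turn left 47°, forward 3.4 m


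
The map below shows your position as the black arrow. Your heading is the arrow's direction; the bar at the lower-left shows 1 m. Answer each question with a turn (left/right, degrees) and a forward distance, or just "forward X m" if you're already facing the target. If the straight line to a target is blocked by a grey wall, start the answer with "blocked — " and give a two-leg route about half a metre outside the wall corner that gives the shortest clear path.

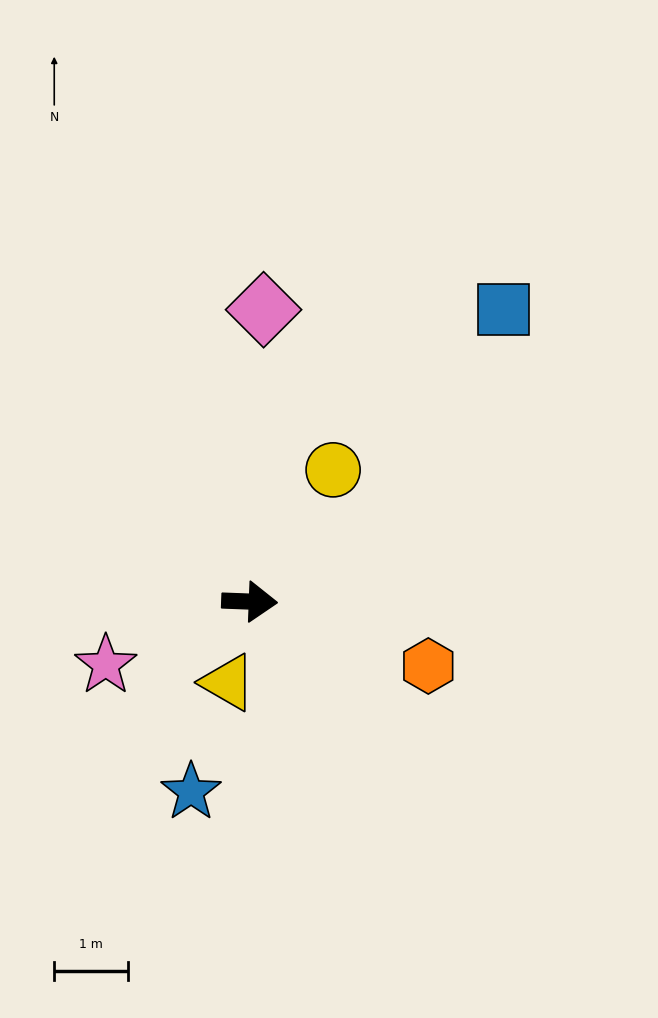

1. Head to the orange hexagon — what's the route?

turn right 18°, forward 2.6 m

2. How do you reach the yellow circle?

turn left 60°, forward 2.1 m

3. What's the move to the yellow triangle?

turn right 103°, forward 1.1 m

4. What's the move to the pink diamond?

turn left 89°, forward 4.0 m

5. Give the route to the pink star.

turn right 154°, forward 2.1 m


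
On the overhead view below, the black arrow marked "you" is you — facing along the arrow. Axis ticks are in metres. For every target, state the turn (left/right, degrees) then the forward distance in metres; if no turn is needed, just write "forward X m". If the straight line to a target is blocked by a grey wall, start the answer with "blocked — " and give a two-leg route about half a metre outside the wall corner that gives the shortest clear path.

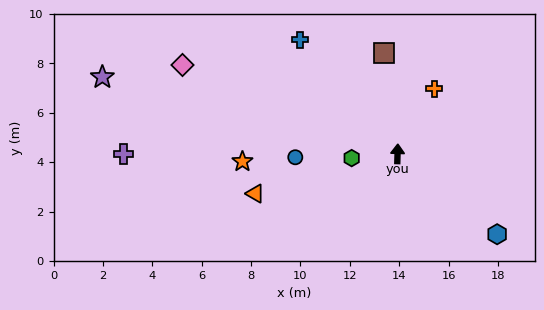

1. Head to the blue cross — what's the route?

turn left 42°, forward 6.1 m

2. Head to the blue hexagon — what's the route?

turn right 127°, forward 5.2 m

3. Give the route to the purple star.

turn left 77°, forward 12.4 m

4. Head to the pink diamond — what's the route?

turn left 69°, forward 9.4 m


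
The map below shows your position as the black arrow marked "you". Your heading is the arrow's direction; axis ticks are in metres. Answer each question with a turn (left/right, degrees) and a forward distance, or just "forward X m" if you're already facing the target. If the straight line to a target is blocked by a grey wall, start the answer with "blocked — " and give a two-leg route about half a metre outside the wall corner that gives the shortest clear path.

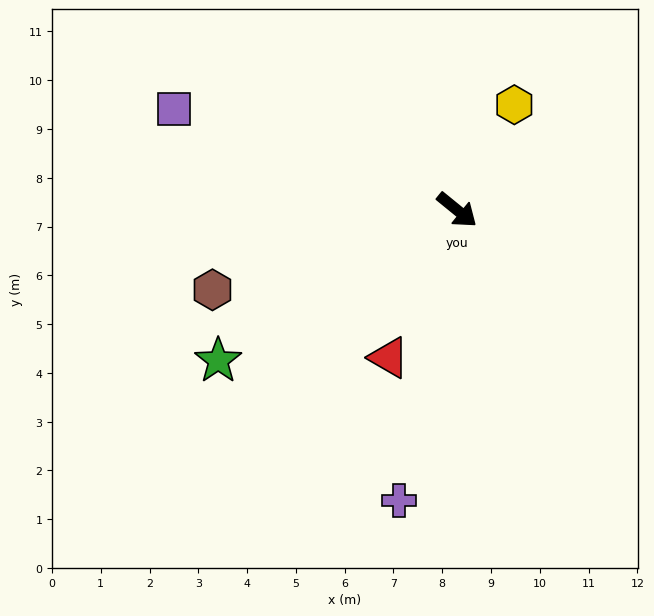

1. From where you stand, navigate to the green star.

turn right 109°, forward 5.8 m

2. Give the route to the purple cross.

turn right 62°, forward 6.1 m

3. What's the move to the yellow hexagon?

turn left 101°, forward 2.5 m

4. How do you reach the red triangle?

turn right 76°, forward 3.3 m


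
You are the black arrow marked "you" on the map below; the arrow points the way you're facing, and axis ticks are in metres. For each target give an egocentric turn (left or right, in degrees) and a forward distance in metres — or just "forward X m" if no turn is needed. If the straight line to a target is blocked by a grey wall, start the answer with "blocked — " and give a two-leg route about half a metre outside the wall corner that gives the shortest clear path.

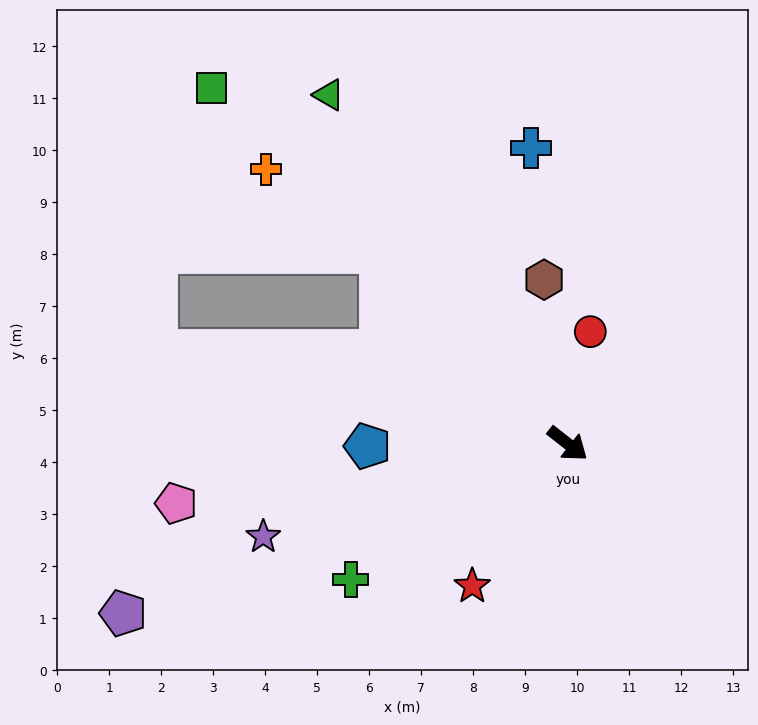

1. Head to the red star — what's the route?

turn right 86°, forward 3.3 m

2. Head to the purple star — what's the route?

turn right 125°, forward 6.1 m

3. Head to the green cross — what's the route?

turn right 110°, forward 4.9 m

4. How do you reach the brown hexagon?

turn left 136°, forward 3.2 m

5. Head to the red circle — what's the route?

turn left 117°, forward 2.2 m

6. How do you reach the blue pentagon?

turn right 141°, forward 3.9 m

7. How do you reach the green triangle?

turn left 163°, forward 8.1 m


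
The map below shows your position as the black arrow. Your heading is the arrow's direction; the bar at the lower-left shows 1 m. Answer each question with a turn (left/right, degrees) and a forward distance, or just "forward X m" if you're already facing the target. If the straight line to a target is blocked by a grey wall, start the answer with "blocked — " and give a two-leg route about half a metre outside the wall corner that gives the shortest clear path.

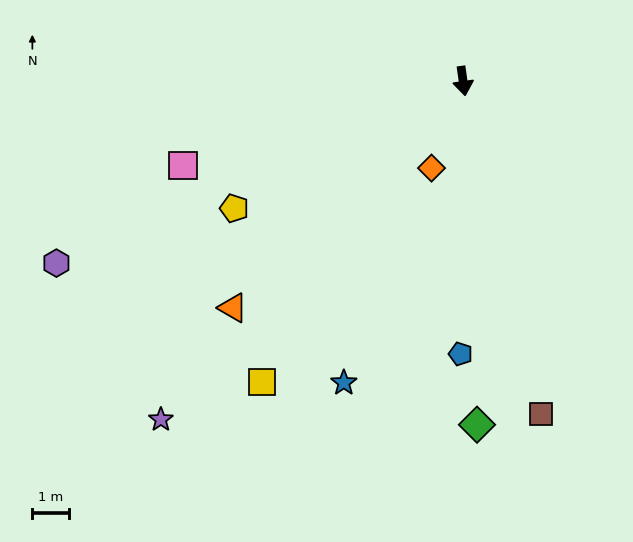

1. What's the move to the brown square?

turn left 5°, forward 9.3 m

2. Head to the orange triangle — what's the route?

turn right 53°, forward 8.8 m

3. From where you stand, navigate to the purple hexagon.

turn right 74°, forward 12.2 m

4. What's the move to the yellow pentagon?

turn right 69°, forward 7.2 m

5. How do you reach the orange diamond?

turn right 28°, forward 2.5 m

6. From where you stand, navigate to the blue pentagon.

turn right 9°, forward 7.5 m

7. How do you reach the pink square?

turn right 81°, forward 8.0 m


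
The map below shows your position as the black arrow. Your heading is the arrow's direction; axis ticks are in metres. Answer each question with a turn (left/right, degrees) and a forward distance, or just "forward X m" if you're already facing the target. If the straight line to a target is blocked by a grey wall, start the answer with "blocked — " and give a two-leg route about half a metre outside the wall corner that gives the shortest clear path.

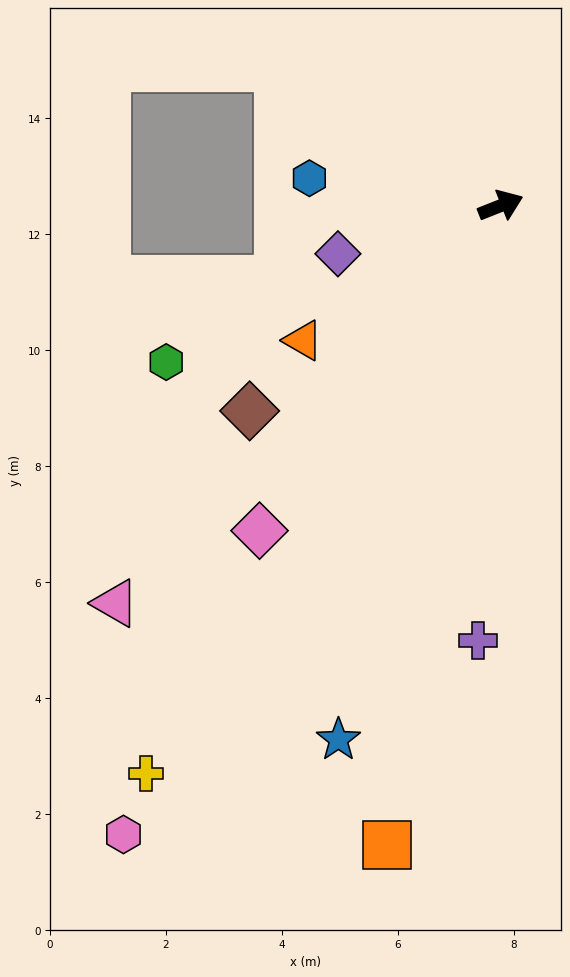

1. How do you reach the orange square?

turn right 122°, forward 11.2 m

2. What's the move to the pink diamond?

turn right 148°, forward 7.0 m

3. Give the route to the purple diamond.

turn left 175°, forward 2.9 m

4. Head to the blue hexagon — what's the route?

turn left 150°, forward 3.3 m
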